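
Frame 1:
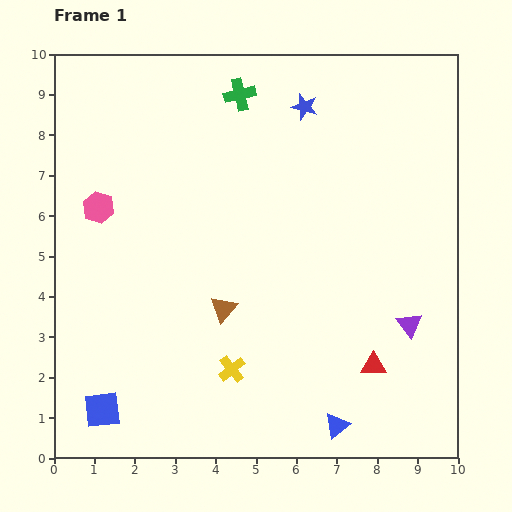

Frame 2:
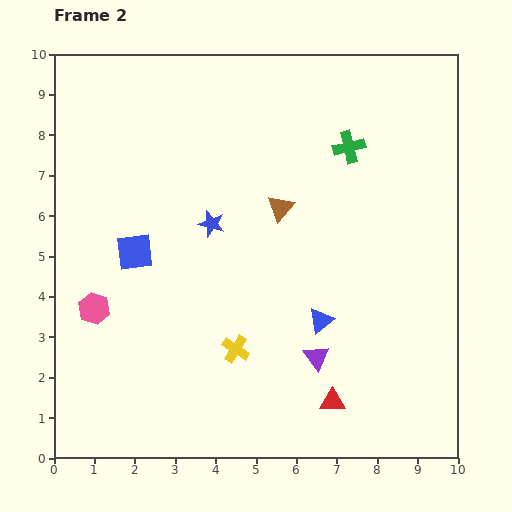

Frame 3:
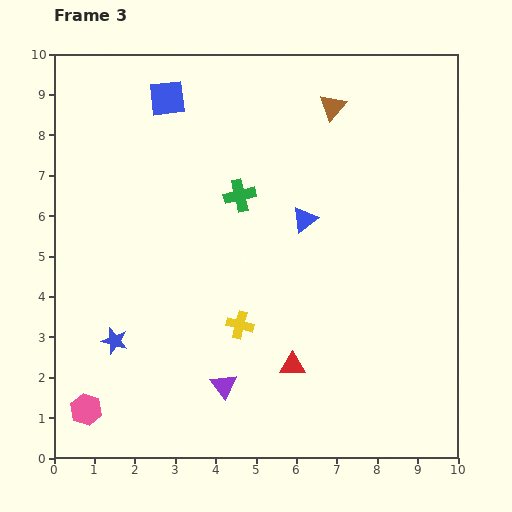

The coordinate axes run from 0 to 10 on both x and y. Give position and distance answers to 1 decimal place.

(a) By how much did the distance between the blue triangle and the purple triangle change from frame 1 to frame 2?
-2.2

Distance in frame 1: 3.1. Distance in frame 2: 0.9.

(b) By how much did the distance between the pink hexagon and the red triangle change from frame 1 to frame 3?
-2.6

Distance in frame 1: 7.8. Distance in frame 3: 5.2.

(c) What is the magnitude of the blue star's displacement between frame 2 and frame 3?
3.8

The blue star moved from (3.9, 5.8) to (1.5, 2.9), a distance of √(2.4² + 2.9²) ≈ 3.8.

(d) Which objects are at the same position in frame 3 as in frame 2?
none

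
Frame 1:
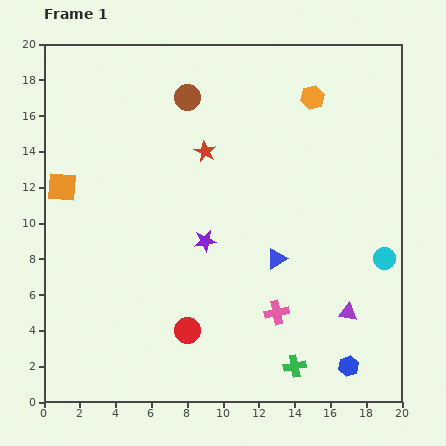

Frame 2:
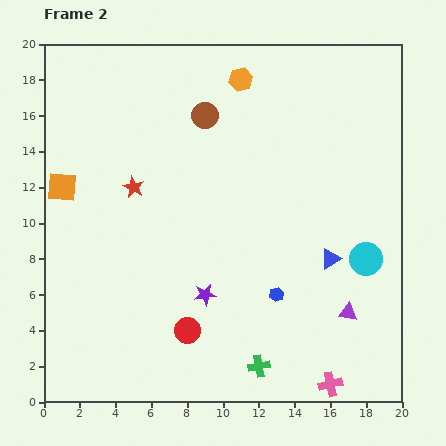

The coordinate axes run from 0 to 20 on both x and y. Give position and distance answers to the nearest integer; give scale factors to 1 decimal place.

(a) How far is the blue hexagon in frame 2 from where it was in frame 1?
6

The blue hexagon moved from (17, 2) to (13, 6), a distance of √(4² + 4²) ≈ 6.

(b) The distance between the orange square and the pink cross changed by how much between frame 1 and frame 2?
+5

Distance in frame 1: 14. Distance in frame 2: 19.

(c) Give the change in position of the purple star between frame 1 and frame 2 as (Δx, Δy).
(0, -3)

The purple star was at (9, 9) in frame 1 and (9, 6) in frame 2.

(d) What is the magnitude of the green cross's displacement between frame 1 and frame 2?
2

The green cross moved from (14, 2) to (12, 2), a distance of √(2² + 0²) ≈ 2.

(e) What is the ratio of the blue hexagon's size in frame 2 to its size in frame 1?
0.7×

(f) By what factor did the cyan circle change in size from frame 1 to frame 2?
1.5×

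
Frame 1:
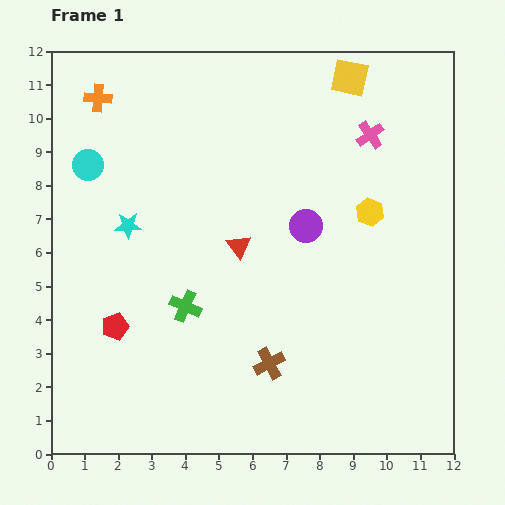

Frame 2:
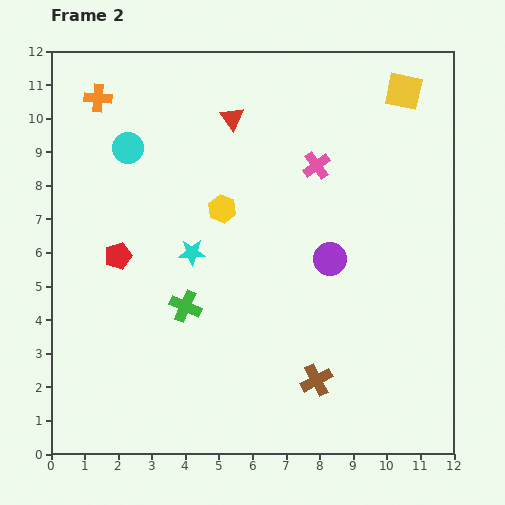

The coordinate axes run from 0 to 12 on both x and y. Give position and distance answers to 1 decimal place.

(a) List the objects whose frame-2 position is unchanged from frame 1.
the green cross, the orange cross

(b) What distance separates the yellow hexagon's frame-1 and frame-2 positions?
4.4

The yellow hexagon moved from (9.5, 7.2) to (5.1, 7.3), a distance of √(4.4² + 0.1²) ≈ 4.4.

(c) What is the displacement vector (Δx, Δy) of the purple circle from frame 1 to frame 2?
(0.7, -1.0)

The purple circle was at (7.6, 6.8) in frame 1 and (8.3, 5.8) in frame 2.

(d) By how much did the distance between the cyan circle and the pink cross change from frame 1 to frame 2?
-2.8

Distance in frame 1: 8.4. Distance in frame 2: 5.6.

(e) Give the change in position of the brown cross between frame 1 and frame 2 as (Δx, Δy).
(1.4, -0.5)

The brown cross was at (6.5, 2.7) in frame 1 and (7.9, 2.2) in frame 2.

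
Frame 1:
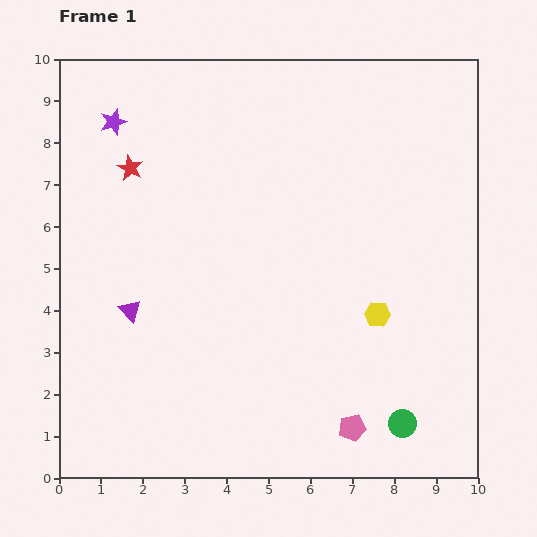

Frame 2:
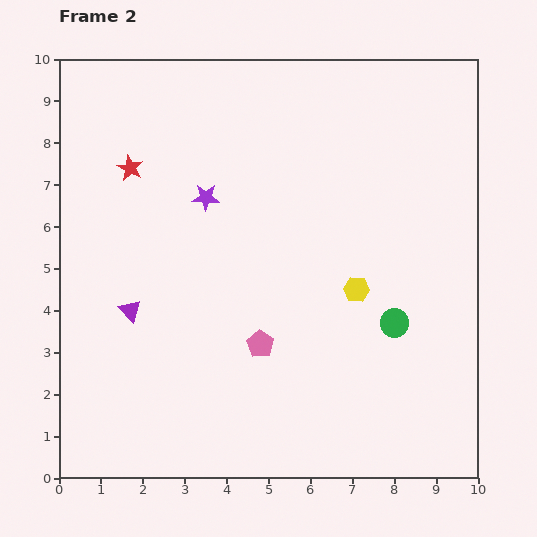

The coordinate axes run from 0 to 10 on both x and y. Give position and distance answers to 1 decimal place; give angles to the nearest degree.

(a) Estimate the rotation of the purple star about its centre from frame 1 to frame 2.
20° clockwise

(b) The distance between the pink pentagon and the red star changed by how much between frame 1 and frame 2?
-3.0

Distance in frame 1: 8.2. Distance in frame 2: 5.2.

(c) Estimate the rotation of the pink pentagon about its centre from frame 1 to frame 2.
27° counter-clockwise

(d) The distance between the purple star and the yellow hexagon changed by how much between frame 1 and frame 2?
-3.6

Distance in frame 1: 7.8. Distance in frame 2: 4.2.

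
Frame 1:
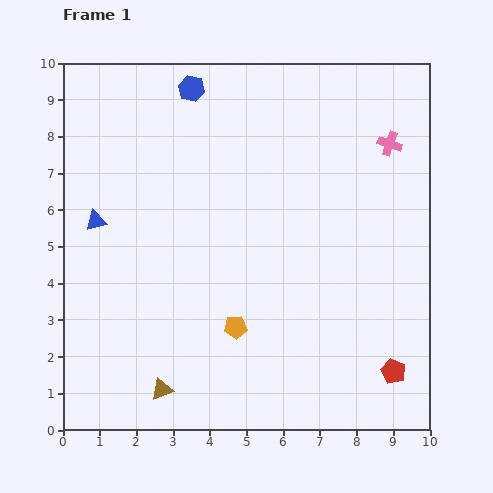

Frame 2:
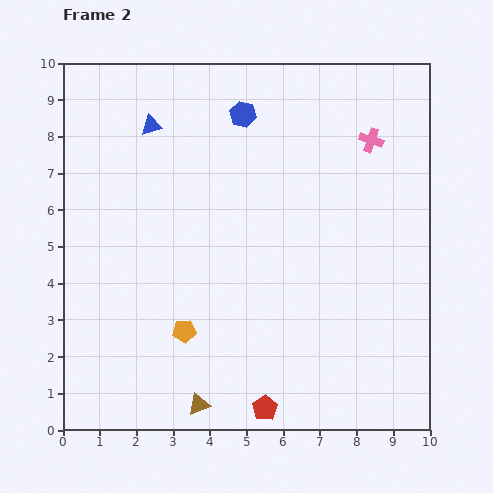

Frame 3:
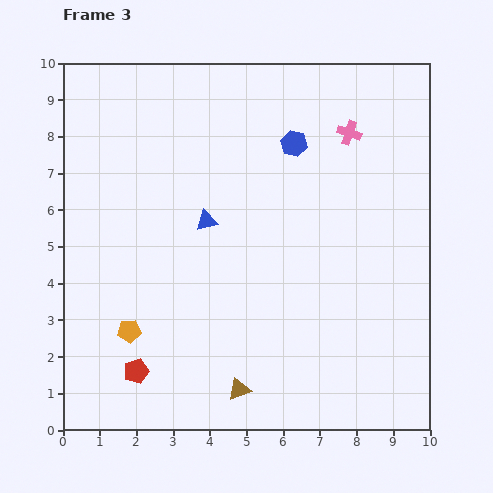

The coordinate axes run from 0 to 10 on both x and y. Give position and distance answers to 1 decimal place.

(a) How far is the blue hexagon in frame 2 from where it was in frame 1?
1.6

The blue hexagon moved from (3.5, 9.3) to (4.9, 8.6), a distance of √(1.4² + 0.7²) ≈ 1.6.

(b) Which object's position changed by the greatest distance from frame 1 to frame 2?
the red pentagon

(moved 3.6; next 3.0)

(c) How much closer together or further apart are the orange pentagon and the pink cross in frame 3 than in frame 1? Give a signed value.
+1.6

Distance in frame 1: 6.5. Distance in frame 3: 8.1.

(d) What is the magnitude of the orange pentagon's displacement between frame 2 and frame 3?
1.5

The orange pentagon moved from (3.3, 2.7) to (1.8, 2.7), a distance of √(1.5² + 0.0²) ≈ 1.5.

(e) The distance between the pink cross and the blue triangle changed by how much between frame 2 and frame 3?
-1.4

Distance in frame 2: 6.0. Distance in frame 3: 4.6.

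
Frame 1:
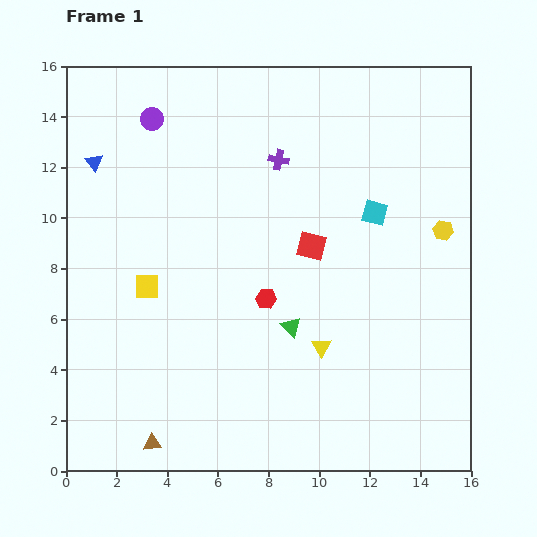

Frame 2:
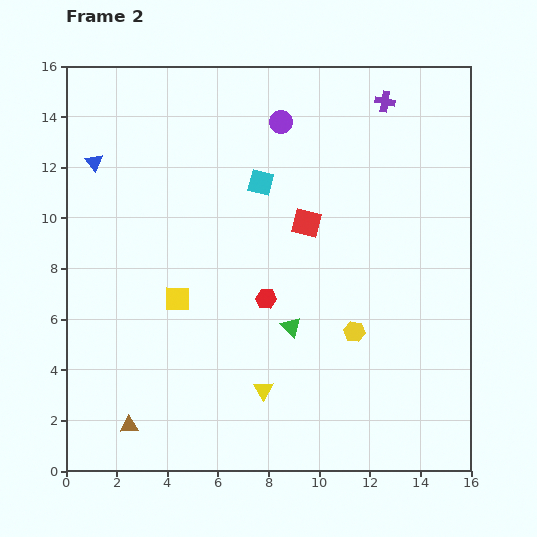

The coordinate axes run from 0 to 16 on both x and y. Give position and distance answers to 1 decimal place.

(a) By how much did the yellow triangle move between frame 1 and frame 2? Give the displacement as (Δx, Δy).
(-2.3, -1.7)

The yellow triangle was at (10.1, 4.9) in frame 1 and (7.8, 3.2) in frame 2.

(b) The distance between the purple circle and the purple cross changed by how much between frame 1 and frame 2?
-1.0

Distance in frame 1: 5.2. Distance in frame 2: 4.2.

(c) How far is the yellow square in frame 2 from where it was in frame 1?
1.3

The yellow square moved from (3.2, 7.3) to (4.4, 6.8), a distance of √(1.2² + 0.5²) ≈ 1.3.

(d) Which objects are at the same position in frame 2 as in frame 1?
the red hexagon, the blue triangle, the green triangle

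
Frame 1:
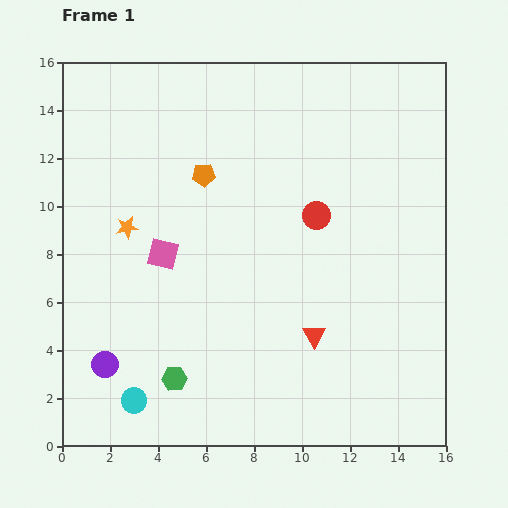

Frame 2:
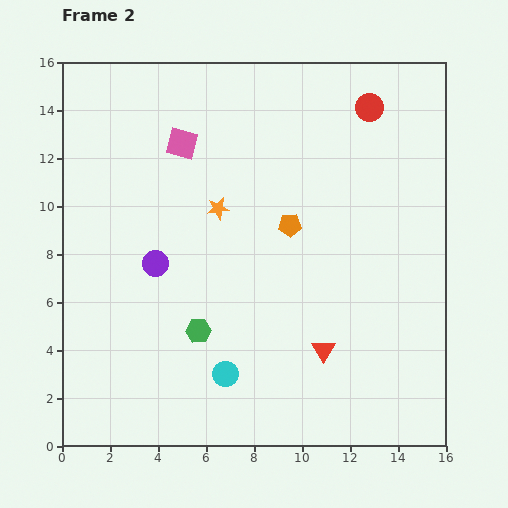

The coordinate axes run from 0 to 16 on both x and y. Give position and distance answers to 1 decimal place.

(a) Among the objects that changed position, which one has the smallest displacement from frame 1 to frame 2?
the red triangle

(moved 0.7)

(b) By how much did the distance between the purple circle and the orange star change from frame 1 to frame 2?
-2.3

Distance in frame 1: 5.8. Distance in frame 2: 3.5.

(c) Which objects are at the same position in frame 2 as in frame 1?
none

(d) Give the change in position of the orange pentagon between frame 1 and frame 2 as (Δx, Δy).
(3.6, -2.1)

The orange pentagon was at (5.9, 11.3) in frame 1 and (9.5, 9.2) in frame 2.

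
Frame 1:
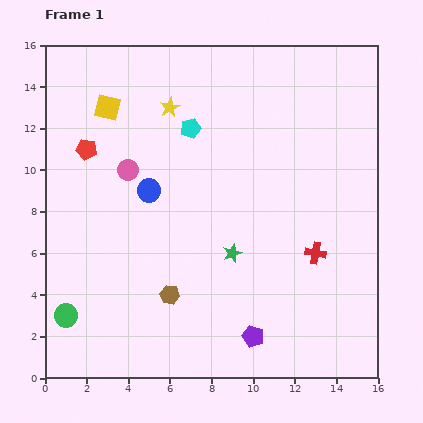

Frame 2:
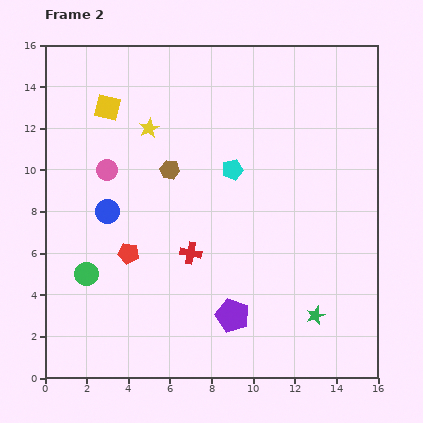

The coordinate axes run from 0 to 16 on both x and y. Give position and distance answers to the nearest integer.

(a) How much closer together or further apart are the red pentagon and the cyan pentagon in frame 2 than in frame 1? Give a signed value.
+1

Distance in frame 1: 5. Distance in frame 2: 6.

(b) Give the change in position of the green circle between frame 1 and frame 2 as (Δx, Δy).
(1, 2)

The green circle was at (1, 3) in frame 1 and (2, 5) in frame 2.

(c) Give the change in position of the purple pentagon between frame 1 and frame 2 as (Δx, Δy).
(-1, 1)

The purple pentagon was at (10, 2) in frame 1 and (9, 3) in frame 2.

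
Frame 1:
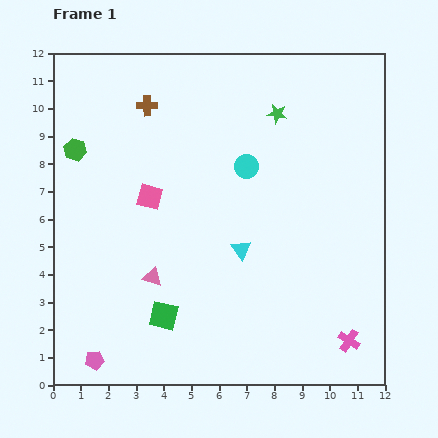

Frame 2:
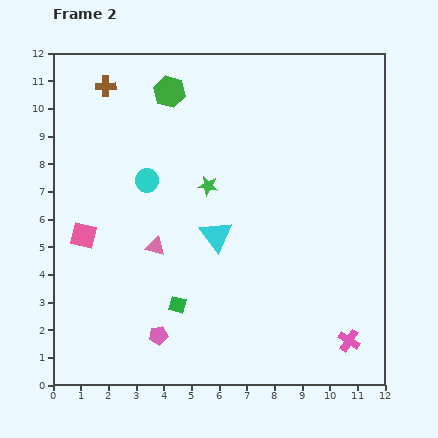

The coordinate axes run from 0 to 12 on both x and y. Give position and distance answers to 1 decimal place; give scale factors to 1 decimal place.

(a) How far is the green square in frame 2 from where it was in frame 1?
0.6

The green square moved from (4.0, 2.5) to (4.5, 2.9), a distance of √(0.5² + 0.4²) ≈ 0.6.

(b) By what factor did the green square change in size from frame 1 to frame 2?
0.6×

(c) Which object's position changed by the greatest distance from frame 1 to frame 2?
the green hexagon

(moved 4.0; next 3.6)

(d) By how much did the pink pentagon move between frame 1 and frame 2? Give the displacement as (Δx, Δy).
(2.3, 0.9)

The pink pentagon was at (1.5, 0.9) in frame 1 and (3.8, 1.8) in frame 2.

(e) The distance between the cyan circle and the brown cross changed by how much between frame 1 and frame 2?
-0.5

Distance in frame 1: 4.2. Distance in frame 2: 3.7.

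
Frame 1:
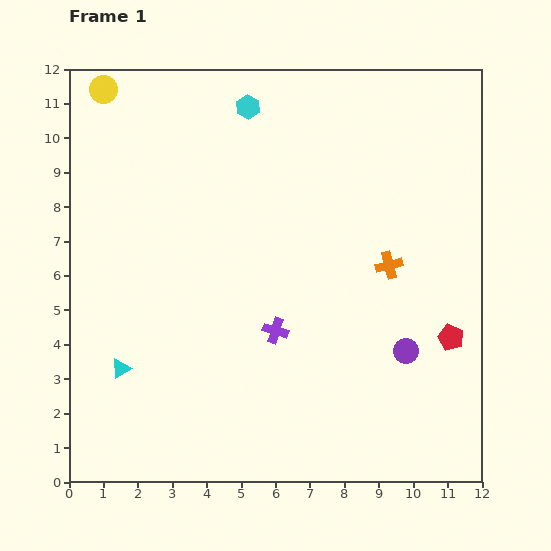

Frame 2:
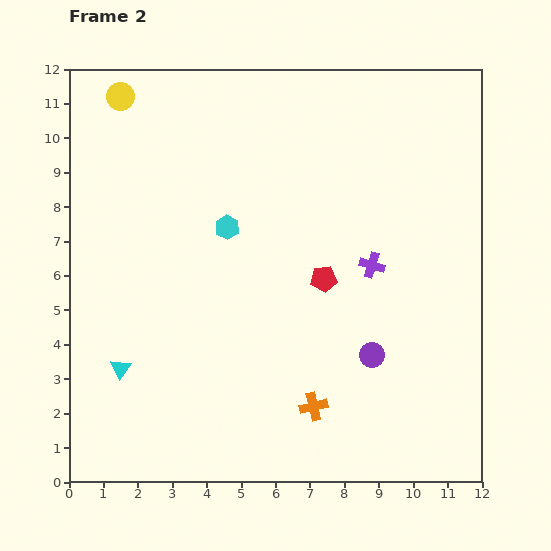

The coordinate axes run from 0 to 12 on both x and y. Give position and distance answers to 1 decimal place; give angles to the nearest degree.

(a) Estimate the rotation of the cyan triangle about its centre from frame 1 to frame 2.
24° counter-clockwise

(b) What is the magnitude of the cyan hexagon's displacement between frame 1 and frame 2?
3.6

The cyan hexagon moved from (5.2, 10.9) to (4.6, 7.4), a distance of √(0.6² + 3.5²) ≈ 3.6.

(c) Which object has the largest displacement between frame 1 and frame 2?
the orange cross

(moved 4.7; next 4.1)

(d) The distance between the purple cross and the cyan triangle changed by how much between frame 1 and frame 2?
+3.3

Distance in frame 1: 4.6. Distance in frame 2: 7.9.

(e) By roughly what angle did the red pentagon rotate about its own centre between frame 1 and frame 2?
27° counter-clockwise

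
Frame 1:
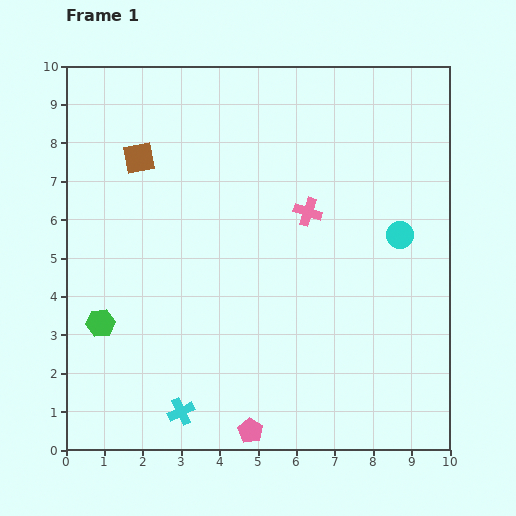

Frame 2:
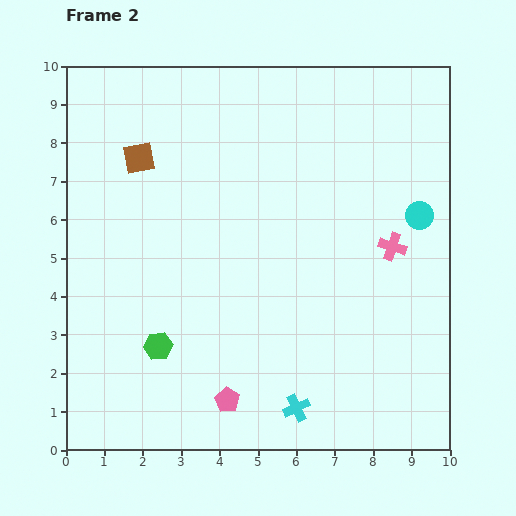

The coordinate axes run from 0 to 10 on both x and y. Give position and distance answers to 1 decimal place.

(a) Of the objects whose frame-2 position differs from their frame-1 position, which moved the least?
the cyan circle

(moved 0.7)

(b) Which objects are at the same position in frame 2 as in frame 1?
the brown square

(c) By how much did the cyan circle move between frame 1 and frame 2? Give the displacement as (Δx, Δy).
(0.5, 0.5)

The cyan circle was at (8.7, 5.6) in frame 1 and (9.2, 6.1) in frame 2.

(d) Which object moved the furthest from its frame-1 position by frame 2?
the cyan cross

(moved 3.0; next 2.4)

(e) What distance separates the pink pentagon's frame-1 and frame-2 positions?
1.0

The pink pentagon moved from (4.8, 0.5) to (4.2, 1.3), a distance of √(0.6² + 0.8²) ≈ 1.0.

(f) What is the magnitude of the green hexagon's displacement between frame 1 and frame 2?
1.6

The green hexagon moved from (0.9, 3.3) to (2.4, 2.7), a distance of √(1.5² + 0.6²) ≈ 1.6.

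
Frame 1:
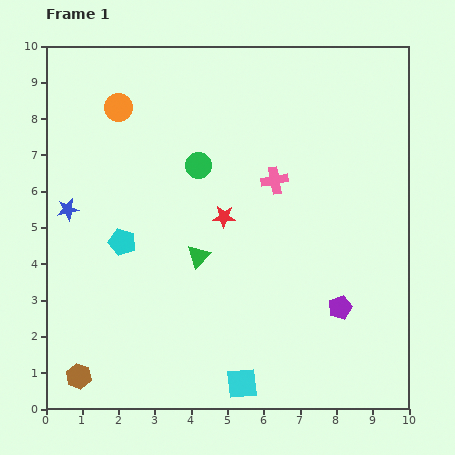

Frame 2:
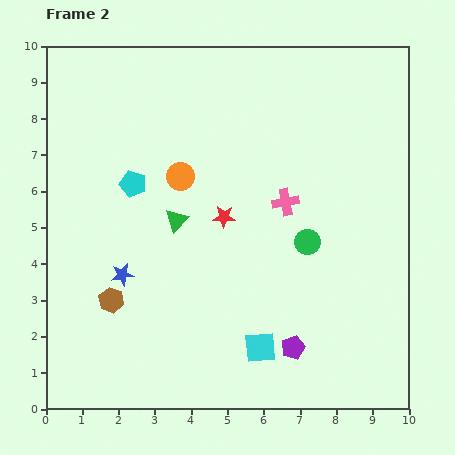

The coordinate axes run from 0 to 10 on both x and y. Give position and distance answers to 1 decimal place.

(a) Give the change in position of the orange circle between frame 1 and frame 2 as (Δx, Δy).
(1.7, -1.9)

The orange circle was at (2.0, 8.3) in frame 1 and (3.7, 6.4) in frame 2.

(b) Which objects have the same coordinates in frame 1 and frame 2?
the red star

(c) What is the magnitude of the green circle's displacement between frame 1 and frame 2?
3.7

The green circle moved from (4.2, 6.7) to (7.2, 4.6), a distance of √(3.0² + 2.1²) ≈ 3.7.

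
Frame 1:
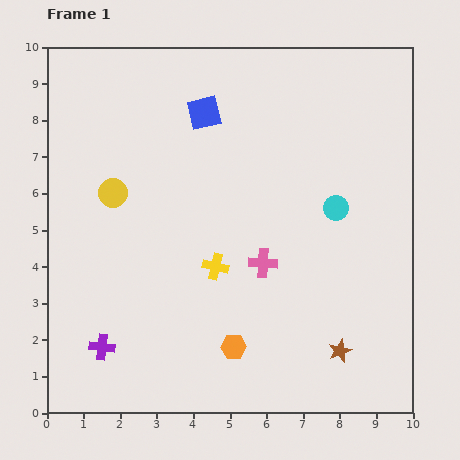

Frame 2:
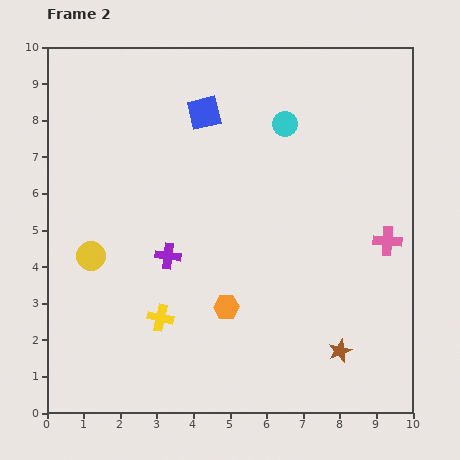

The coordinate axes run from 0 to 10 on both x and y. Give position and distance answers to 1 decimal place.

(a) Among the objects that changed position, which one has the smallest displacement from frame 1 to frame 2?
the orange hexagon

(moved 1.1)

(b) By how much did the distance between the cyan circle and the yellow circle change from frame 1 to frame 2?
+0.3

Distance in frame 1: 6.1. Distance in frame 2: 6.4.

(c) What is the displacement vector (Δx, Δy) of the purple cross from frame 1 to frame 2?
(1.8, 2.5)

The purple cross was at (1.5, 1.8) in frame 1 and (3.3, 4.3) in frame 2.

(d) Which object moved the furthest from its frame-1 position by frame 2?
the pink cross

(moved 3.5; next 3.1)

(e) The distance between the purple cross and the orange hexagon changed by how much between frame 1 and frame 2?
-1.5

Distance in frame 1: 3.6. Distance in frame 2: 2.1.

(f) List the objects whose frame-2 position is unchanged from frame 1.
the brown star, the blue square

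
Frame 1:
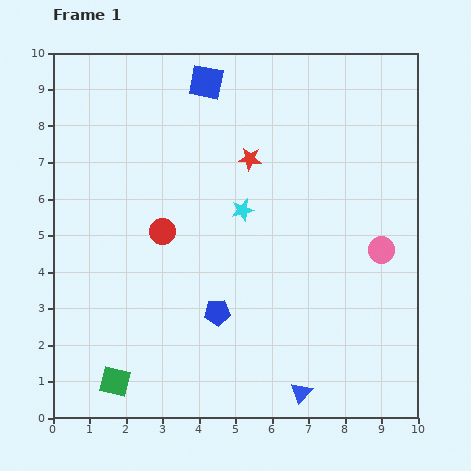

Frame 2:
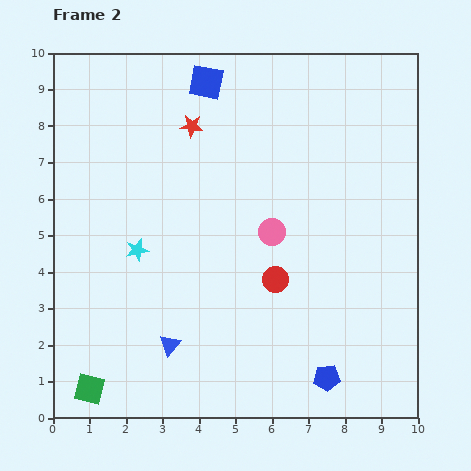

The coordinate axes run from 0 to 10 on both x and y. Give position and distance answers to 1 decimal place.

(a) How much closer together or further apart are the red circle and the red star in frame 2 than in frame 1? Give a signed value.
+1.7

Distance in frame 1: 3.1. Distance in frame 2: 4.8.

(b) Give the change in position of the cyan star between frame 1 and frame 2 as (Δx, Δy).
(-2.9, -1.1)

The cyan star was at (5.2, 5.7) in frame 1 and (2.3, 4.6) in frame 2.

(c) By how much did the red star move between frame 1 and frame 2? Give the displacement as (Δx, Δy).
(-1.6, 0.9)

The red star was at (5.4, 7.1) in frame 1 and (3.8, 8.0) in frame 2.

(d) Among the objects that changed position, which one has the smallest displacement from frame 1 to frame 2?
the green square

(moved 0.7)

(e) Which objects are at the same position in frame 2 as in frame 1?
the blue square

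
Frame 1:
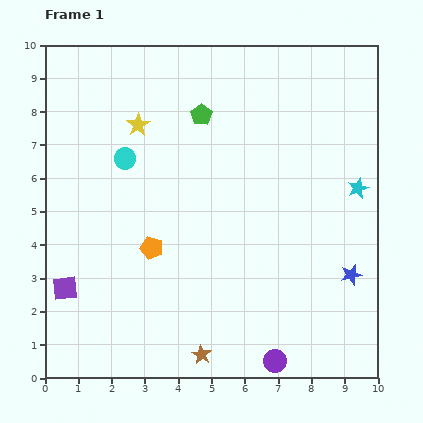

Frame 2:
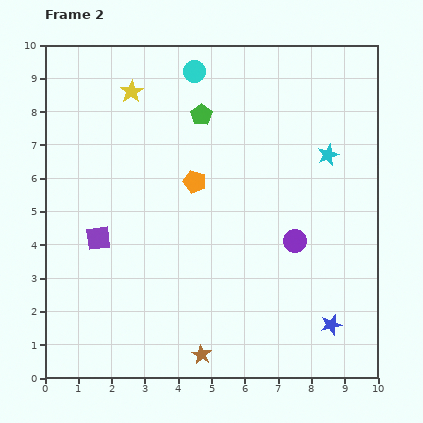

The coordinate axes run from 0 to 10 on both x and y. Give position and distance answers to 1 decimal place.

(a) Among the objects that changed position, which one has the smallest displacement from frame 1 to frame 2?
the yellow star

(moved 1.0)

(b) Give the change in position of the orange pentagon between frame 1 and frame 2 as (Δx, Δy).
(1.3, 2.0)

The orange pentagon was at (3.2, 3.9) in frame 1 and (4.5, 5.9) in frame 2.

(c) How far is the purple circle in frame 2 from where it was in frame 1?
3.6

The purple circle moved from (6.9, 0.5) to (7.5, 4.1), a distance of √(0.6² + 3.6²) ≈ 3.6.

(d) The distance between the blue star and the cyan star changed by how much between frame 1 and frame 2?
+2.5

Distance in frame 1: 2.6. Distance in frame 2: 5.1.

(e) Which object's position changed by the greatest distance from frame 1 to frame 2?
the purple circle

(moved 3.6; next 3.3)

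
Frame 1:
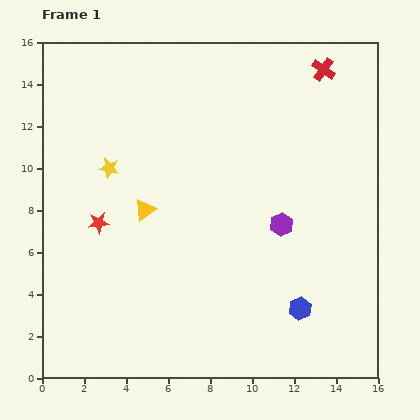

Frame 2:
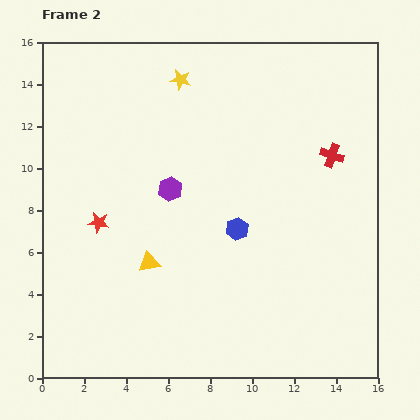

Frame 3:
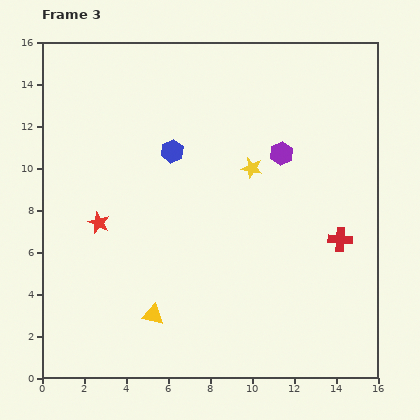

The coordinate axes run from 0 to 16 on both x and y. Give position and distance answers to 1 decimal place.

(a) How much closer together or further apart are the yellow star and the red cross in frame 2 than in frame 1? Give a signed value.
-3.2

Distance in frame 1: 11.2. Distance in frame 2: 8.0.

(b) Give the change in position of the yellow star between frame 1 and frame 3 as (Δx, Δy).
(6.8, 0.0)

The yellow star was at (3.2, 10.0) in frame 1 and (10.0, 10.0) in frame 3.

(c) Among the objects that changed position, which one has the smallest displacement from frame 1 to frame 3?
the purple hexagon

(moved 3.4)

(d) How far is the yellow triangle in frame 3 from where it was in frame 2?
2.5

The yellow triangle moved from (5.1, 5.5) to (5.3, 3.0), a distance of √(0.2² + 2.5²) ≈ 2.5.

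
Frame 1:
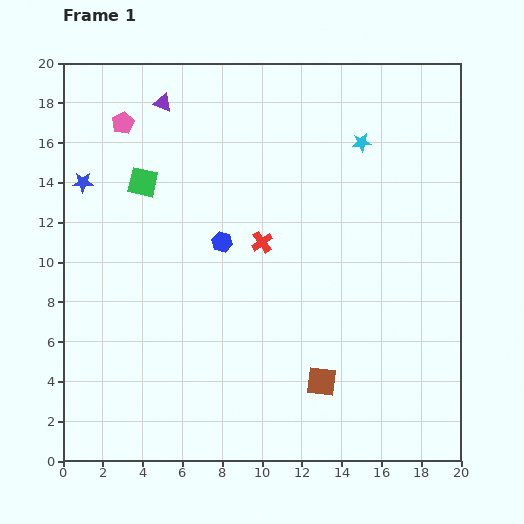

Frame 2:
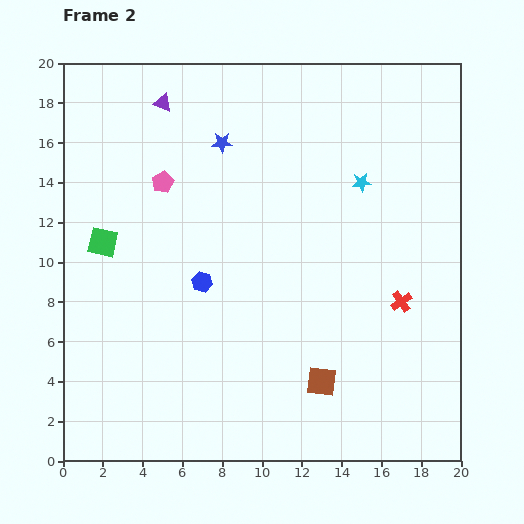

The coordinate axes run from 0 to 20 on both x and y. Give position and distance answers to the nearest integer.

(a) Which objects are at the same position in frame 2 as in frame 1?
the brown square, the purple triangle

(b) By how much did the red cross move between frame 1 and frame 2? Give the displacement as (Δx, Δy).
(7, -3)

The red cross was at (10, 11) in frame 1 and (17, 8) in frame 2.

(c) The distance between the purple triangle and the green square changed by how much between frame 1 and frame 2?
+4

Distance in frame 1: 4. Distance in frame 2: 8.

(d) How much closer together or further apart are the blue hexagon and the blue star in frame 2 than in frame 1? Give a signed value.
-1

Distance in frame 1: 8. Distance in frame 2: 7.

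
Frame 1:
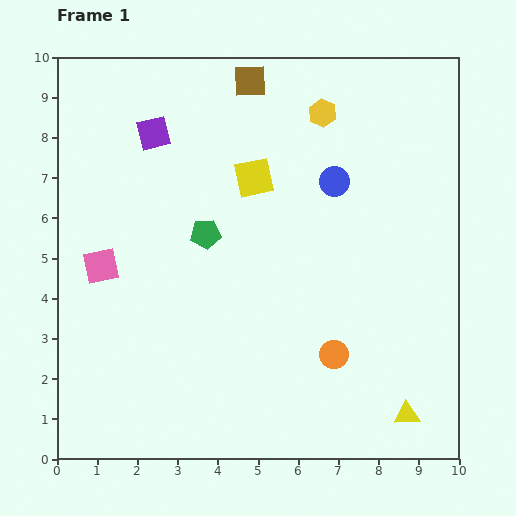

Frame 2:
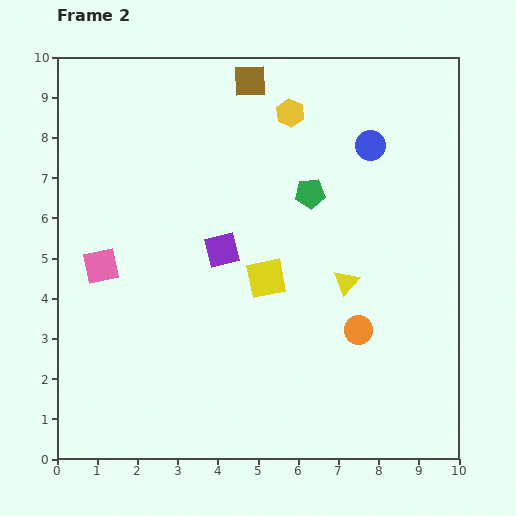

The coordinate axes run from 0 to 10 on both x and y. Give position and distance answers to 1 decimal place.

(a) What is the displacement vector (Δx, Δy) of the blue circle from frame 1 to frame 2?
(0.9, 0.9)

The blue circle was at (6.9, 6.9) in frame 1 and (7.8, 7.8) in frame 2.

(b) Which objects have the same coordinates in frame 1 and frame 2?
the pink square, the brown square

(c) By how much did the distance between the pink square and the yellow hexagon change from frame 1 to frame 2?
-0.7

Distance in frame 1: 6.7. Distance in frame 2: 6.0.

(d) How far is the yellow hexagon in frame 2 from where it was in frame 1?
0.8

The yellow hexagon moved from (6.6, 8.6) to (5.8, 8.6), a distance of √(0.8² + 0.0²) ≈ 0.8.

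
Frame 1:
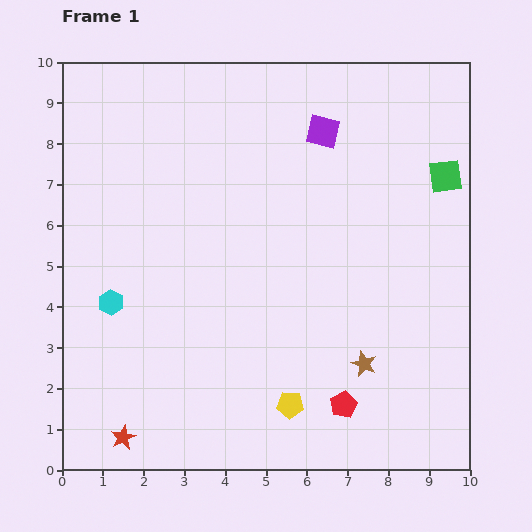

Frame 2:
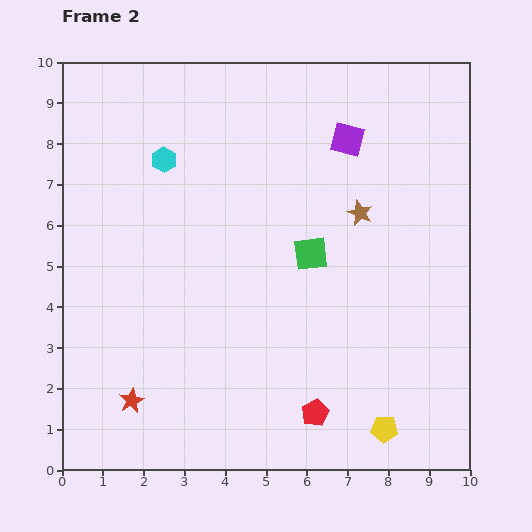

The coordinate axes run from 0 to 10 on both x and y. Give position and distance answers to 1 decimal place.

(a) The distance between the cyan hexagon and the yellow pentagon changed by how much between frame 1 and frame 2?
+3.4

Distance in frame 1: 5.1. Distance in frame 2: 8.5.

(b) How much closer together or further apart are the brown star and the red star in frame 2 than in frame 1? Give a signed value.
+1.0

Distance in frame 1: 6.2. Distance in frame 2: 7.2.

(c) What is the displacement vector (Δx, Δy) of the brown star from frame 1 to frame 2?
(-0.1, 3.7)

The brown star was at (7.4, 2.6) in frame 1 and (7.3, 6.3) in frame 2.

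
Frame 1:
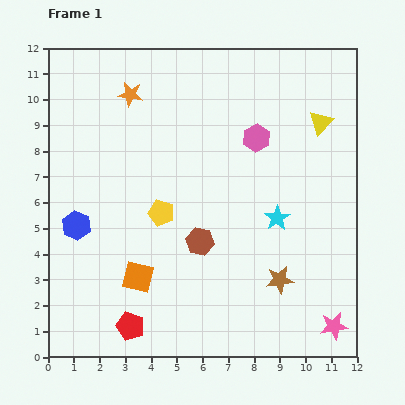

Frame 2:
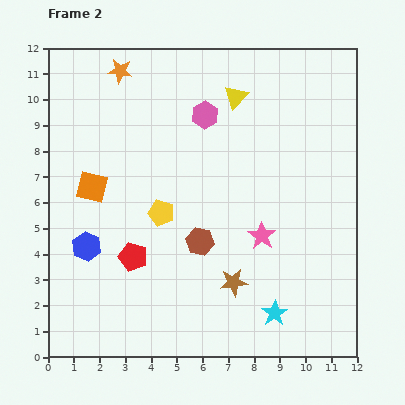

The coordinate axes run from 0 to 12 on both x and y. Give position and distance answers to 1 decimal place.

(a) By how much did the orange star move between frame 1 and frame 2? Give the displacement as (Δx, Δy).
(-0.4, 0.9)

The orange star was at (3.2, 10.2) in frame 1 and (2.8, 11.1) in frame 2.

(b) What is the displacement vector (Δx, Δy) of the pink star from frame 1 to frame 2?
(-2.8, 3.5)

The pink star was at (11.1, 1.2) in frame 1 and (8.3, 4.7) in frame 2.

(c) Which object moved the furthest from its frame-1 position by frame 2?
the pink star

(moved 4.5; next 3.9)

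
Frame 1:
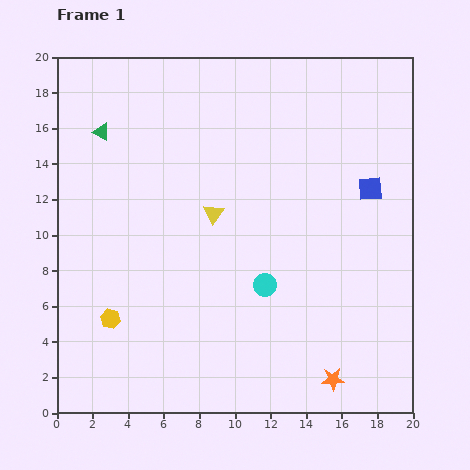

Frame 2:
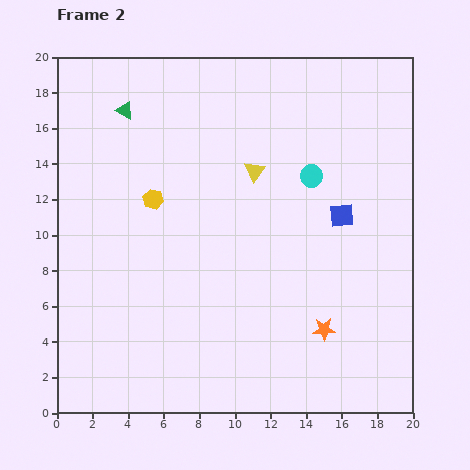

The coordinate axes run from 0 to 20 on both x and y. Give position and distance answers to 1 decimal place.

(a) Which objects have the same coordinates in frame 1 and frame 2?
none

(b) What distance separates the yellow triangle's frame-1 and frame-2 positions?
3.3

The yellow triangle moved from (8.8, 11.2) to (11.1, 13.6), a distance of √(2.3² + 2.4²) ≈ 3.3.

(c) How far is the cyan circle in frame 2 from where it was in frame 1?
6.6

The cyan circle moved from (11.7, 7.2) to (14.3, 13.3), a distance of √(2.6² + 6.1²) ≈ 6.6.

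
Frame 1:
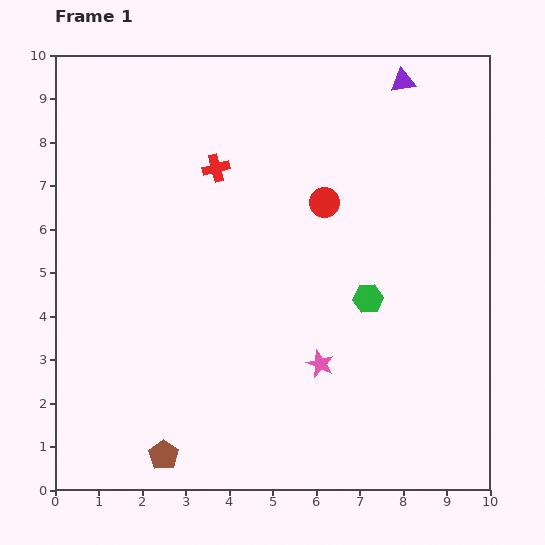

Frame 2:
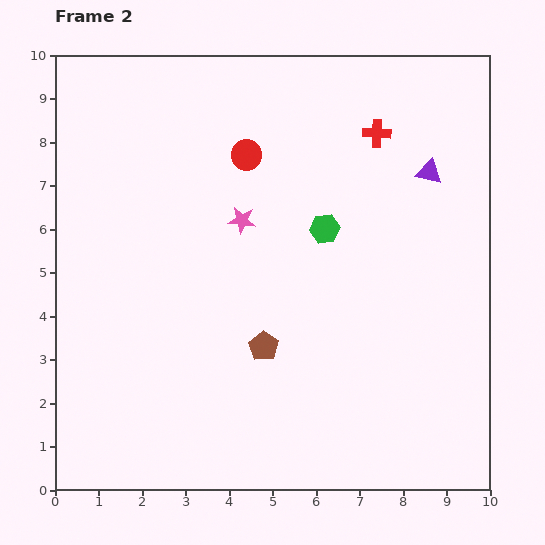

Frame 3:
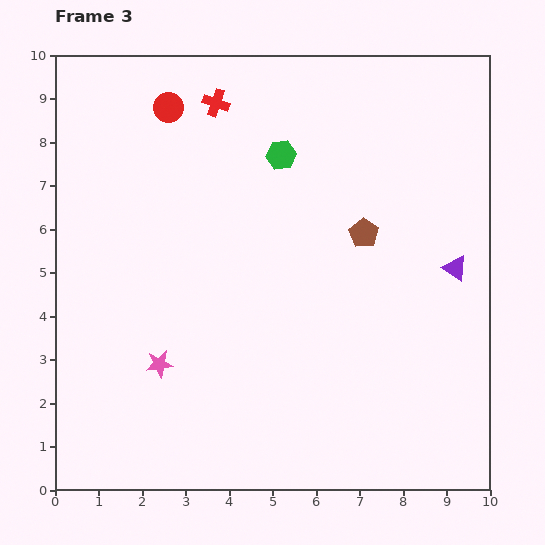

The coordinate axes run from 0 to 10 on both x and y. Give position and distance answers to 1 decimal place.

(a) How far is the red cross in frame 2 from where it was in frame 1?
3.8

The red cross moved from (3.7, 7.4) to (7.4, 8.2), a distance of √(3.7² + 0.8²) ≈ 3.8.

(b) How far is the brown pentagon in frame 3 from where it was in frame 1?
6.9

The brown pentagon moved from (2.5, 0.8) to (7.1, 5.9), a distance of √(4.6² + 5.1²) ≈ 6.9.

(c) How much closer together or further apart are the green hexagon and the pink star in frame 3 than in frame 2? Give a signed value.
+3.7

Distance in frame 2: 1.9. Distance in frame 3: 5.6.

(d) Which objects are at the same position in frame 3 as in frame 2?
none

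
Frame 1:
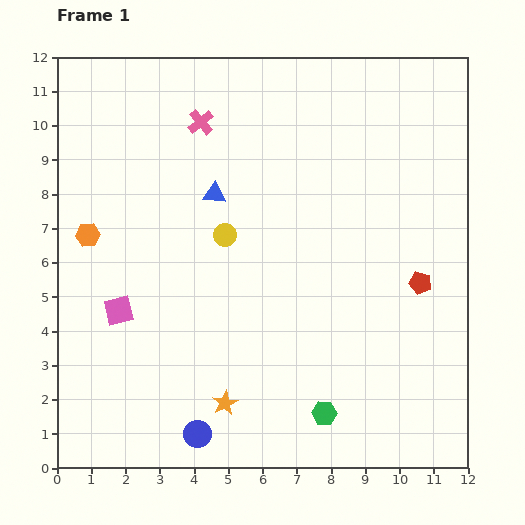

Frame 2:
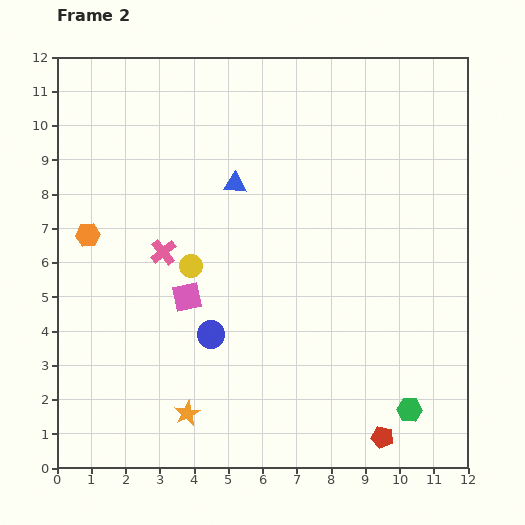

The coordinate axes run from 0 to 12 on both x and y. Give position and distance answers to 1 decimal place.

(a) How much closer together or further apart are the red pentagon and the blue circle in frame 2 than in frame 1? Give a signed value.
-2.0

Distance in frame 1: 7.8. Distance in frame 2: 5.8.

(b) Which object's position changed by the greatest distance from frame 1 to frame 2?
the red pentagon

(moved 4.6; next 4.0)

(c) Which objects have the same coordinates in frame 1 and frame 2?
the orange hexagon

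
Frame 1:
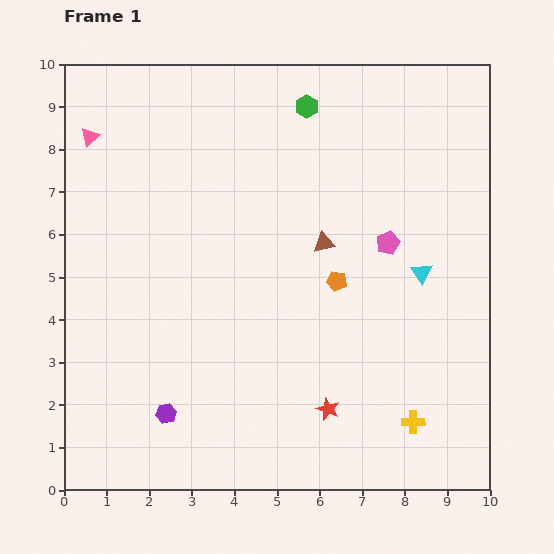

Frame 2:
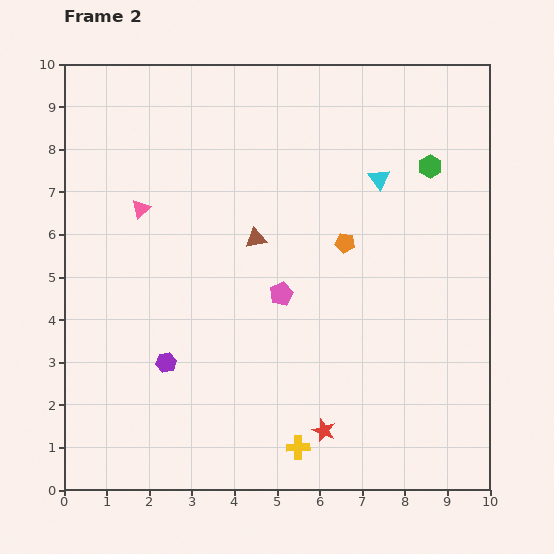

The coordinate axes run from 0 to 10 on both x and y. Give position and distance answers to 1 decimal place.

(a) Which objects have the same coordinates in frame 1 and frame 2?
none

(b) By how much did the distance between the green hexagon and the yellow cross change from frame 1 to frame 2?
-0.5

Distance in frame 1: 7.8. Distance in frame 2: 7.3.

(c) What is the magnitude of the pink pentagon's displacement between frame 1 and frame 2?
2.8

The pink pentagon moved from (7.6, 5.8) to (5.1, 4.6), a distance of √(2.5² + 1.2²) ≈ 2.8.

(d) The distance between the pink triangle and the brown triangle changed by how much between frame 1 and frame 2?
-3.2

Distance in frame 1: 6.0. Distance in frame 2: 2.8.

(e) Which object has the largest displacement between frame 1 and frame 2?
the green hexagon

(moved 3.2; next 2.8)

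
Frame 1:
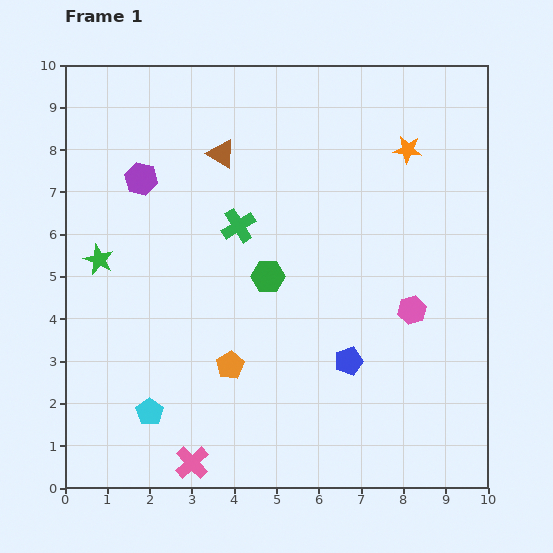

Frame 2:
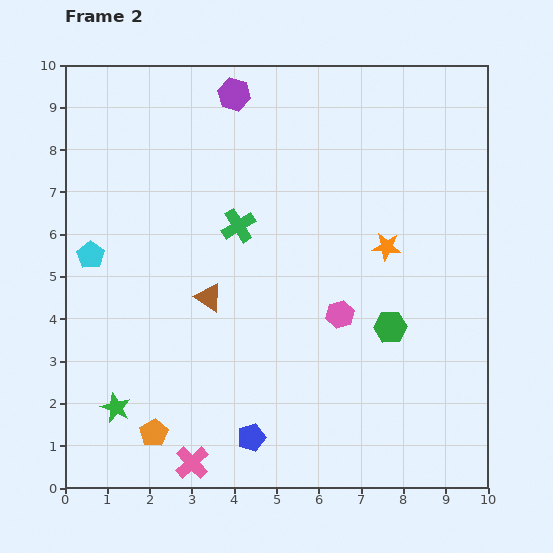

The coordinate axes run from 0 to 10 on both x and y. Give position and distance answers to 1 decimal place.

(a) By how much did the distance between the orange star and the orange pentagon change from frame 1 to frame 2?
+0.4

Distance in frame 1: 6.6. Distance in frame 2: 7.0.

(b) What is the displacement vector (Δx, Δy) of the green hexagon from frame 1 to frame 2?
(2.9, -1.2)

The green hexagon was at (4.8, 5.0) in frame 1 and (7.7, 3.8) in frame 2.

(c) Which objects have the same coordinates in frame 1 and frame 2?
the pink cross, the green cross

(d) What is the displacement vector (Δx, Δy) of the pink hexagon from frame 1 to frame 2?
(-1.7, -0.1)

The pink hexagon was at (8.2, 4.2) in frame 1 and (6.5, 4.1) in frame 2.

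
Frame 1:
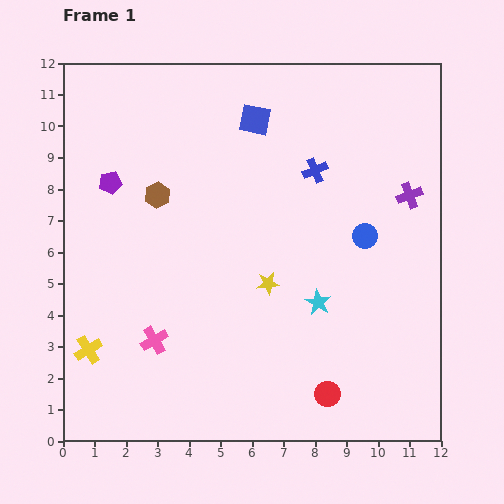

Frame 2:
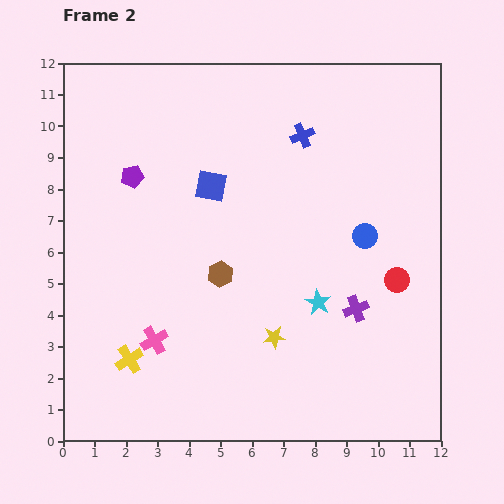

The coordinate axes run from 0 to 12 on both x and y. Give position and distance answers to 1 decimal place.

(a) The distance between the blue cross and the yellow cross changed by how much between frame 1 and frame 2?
-0.2

Distance in frame 1: 9.2. Distance in frame 2: 9.0.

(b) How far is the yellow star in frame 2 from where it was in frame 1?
1.7

The yellow star moved from (6.5, 5.0) to (6.7, 3.3), a distance of √(0.2² + 1.7²) ≈ 1.7.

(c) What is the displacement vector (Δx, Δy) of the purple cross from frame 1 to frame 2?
(-1.7, -3.6)

The purple cross was at (11.0, 7.8) in frame 1 and (9.3, 4.2) in frame 2.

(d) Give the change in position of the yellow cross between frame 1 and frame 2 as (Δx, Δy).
(1.3, -0.3)

The yellow cross was at (0.8, 2.9) in frame 1 and (2.1, 2.6) in frame 2.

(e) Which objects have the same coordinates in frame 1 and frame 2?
the pink cross, the blue circle, the cyan star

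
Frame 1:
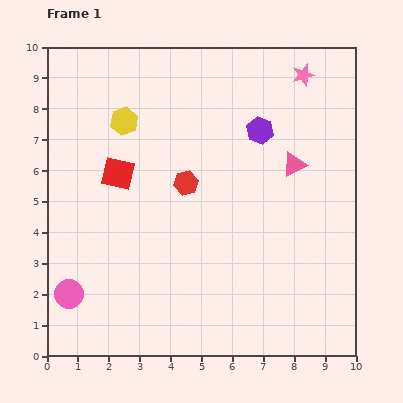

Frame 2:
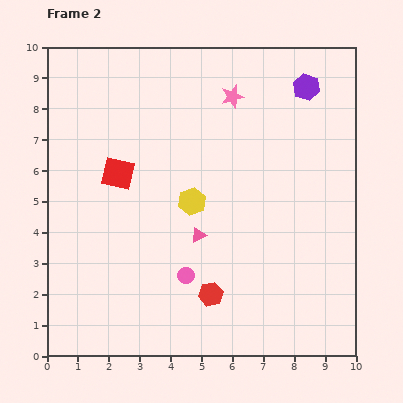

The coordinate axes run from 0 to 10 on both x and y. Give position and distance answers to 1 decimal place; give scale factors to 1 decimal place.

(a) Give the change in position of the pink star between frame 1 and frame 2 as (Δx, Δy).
(-2.3, -0.7)

The pink star was at (8.3, 9.1) in frame 1 and (6.0, 8.4) in frame 2.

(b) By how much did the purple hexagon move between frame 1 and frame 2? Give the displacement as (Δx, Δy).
(1.5, 1.4)

The purple hexagon was at (6.9, 7.3) in frame 1 and (8.4, 8.7) in frame 2.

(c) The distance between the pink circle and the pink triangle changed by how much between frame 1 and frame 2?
-7.0

Distance in frame 1: 8.4. Distance in frame 2: 1.4.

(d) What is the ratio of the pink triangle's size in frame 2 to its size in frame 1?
0.6×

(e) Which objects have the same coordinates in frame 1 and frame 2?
the red square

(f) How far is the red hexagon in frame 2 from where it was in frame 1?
3.7

The red hexagon moved from (4.5, 5.6) to (5.3, 2.0), a distance of √(0.8² + 3.6²) ≈ 3.7.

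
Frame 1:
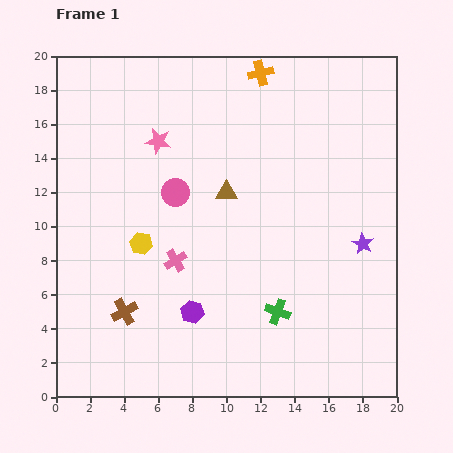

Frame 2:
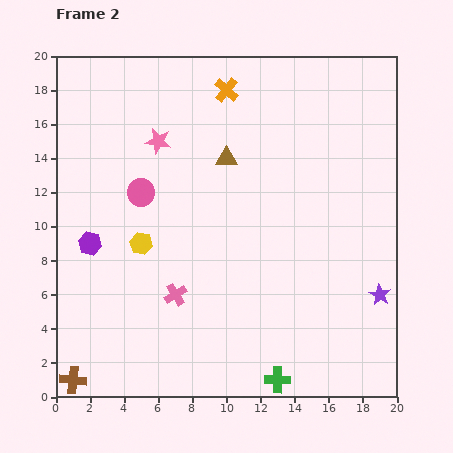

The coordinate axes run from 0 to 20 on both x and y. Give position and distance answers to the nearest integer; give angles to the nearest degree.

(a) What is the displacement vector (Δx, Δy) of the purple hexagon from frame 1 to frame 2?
(-6, 4)

The purple hexagon was at (8, 5) in frame 1 and (2, 9) in frame 2.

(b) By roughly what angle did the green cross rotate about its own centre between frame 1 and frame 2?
20° counter-clockwise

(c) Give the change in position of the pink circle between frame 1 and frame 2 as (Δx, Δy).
(-2, 0)

The pink circle was at (7, 12) in frame 1 and (5, 12) in frame 2.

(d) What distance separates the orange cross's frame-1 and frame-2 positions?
2

The orange cross moved from (12, 19) to (10, 18), a distance of √(2² + 1²) ≈ 2.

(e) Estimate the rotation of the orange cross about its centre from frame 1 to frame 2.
37° counter-clockwise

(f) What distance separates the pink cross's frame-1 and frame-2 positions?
2

The pink cross moved from (7, 8) to (7, 6), a distance of √(0² + 2²) ≈ 2.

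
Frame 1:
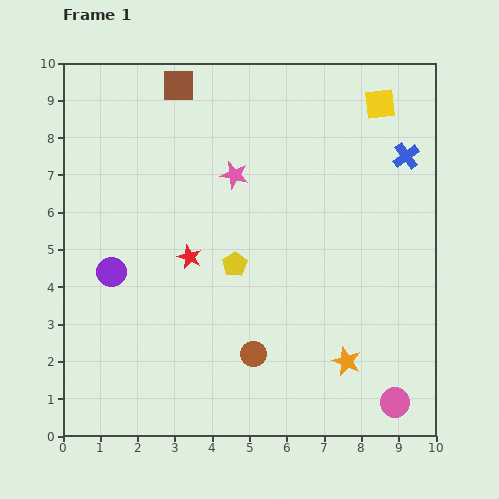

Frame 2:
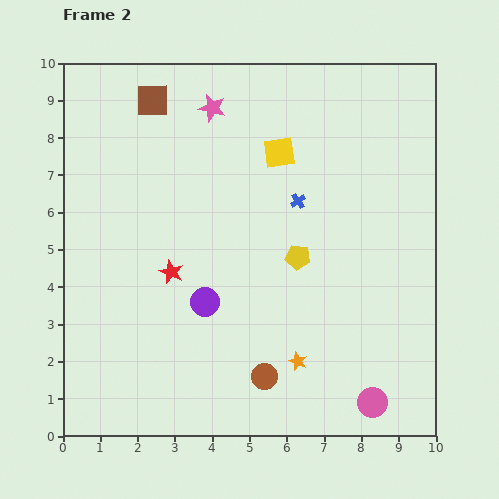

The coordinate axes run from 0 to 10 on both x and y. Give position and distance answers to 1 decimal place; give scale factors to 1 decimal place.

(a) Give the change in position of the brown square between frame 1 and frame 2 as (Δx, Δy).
(-0.7, -0.4)

The brown square was at (3.1, 9.4) in frame 1 and (2.4, 9.0) in frame 2.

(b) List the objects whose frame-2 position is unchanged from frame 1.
none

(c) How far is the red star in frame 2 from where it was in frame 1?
0.6

The red star moved from (3.4, 4.8) to (2.9, 4.4), a distance of √(0.5² + 0.4²) ≈ 0.6.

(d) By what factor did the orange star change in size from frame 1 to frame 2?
0.6×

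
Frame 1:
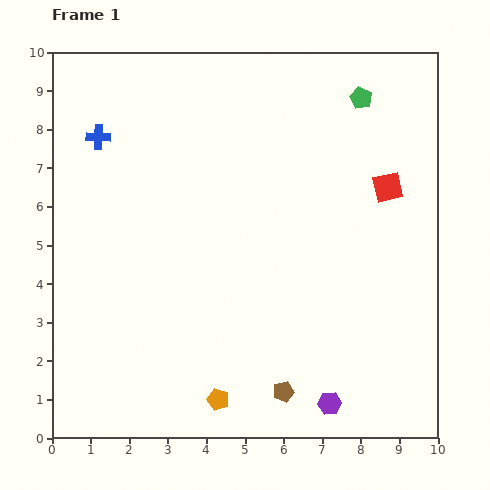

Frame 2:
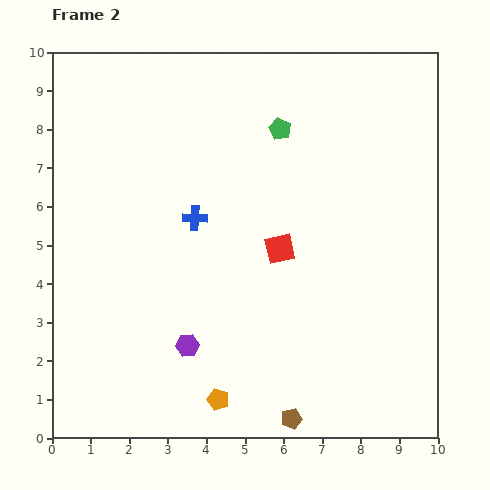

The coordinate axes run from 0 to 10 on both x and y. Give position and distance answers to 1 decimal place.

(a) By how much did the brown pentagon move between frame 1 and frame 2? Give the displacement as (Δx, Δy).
(0.2, -0.7)

The brown pentagon was at (6.0, 1.2) in frame 1 and (6.2, 0.5) in frame 2.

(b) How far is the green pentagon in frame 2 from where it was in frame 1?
2.2

The green pentagon moved from (8.0, 8.8) to (5.9, 8.0), a distance of √(2.1² + 0.8²) ≈ 2.2.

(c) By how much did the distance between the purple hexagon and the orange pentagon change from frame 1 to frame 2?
-1.3

Distance in frame 1: 2.9. Distance in frame 2: 1.6.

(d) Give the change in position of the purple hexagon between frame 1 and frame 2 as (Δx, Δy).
(-3.7, 1.5)

The purple hexagon was at (7.2, 0.9) in frame 1 and (3.5, 2.4) in frame 2.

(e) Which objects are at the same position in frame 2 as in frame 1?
the orange pentagon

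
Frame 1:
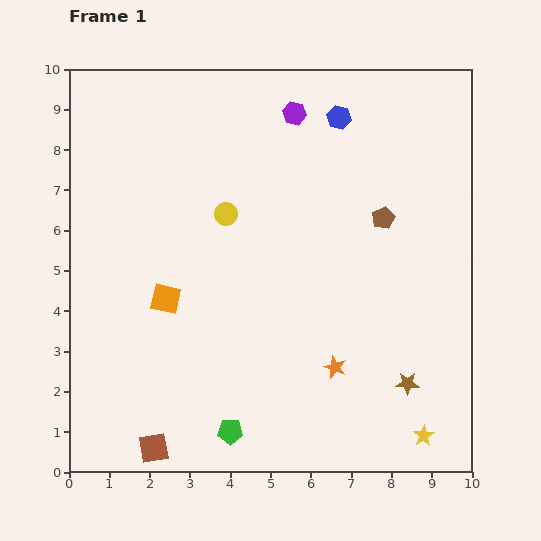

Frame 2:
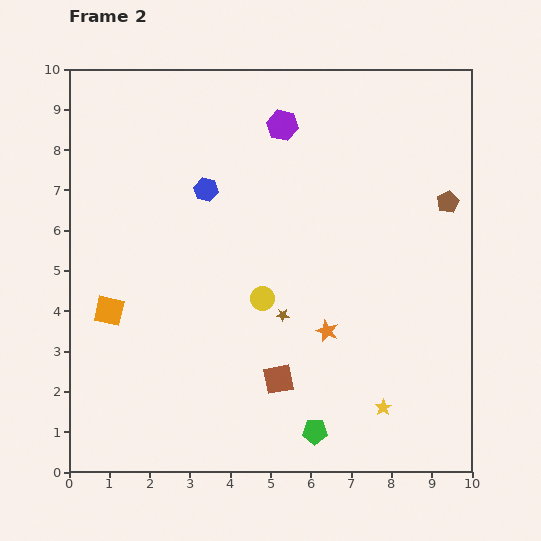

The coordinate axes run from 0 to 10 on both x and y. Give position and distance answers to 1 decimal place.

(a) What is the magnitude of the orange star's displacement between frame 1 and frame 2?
0.9

The orange star moved from (6.6, 2.6) to (6.4, 3.5), a distance of √(0.2² + 0.9²) ≈ 0.9.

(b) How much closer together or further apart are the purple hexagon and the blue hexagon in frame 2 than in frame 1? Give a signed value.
+1.4

Distance in frame 1: 1.1. Distance in frame 2: 2.5.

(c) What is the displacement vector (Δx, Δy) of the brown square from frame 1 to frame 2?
(3.1, 1.7)

The brown square was at (2.1, 0.6) in frame 1 and (5.2, 2.3) in frame 2.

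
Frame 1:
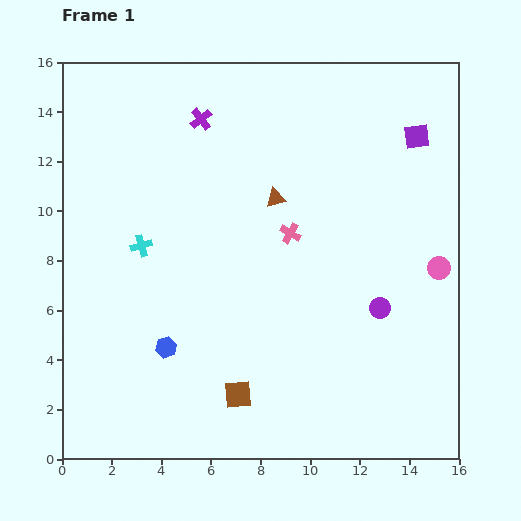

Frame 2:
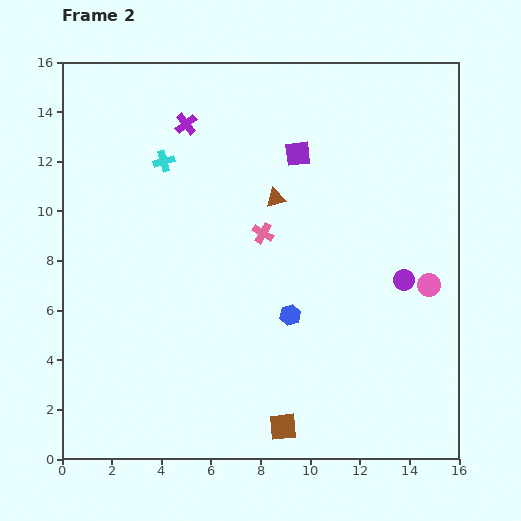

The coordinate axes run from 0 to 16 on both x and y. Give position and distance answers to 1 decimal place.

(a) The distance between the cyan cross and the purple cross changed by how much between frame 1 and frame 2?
-3.9

Distance in frame 1: 5.6. Distance in frame 2: 1.7.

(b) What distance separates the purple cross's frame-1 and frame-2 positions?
0.6

The purple cross moved from (5.6, 13.7) to (5.0, 13.5), a distance of √(0.6² + 0.2²) ≈ 0.6.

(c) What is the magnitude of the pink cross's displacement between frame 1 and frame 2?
1.1

The pink cross moved from (9.2, 9.1) to (8.1, 9.1), a distance of √(1.1² + 0.0²) ≈ 1.1.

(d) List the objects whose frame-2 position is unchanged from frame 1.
the brown triangle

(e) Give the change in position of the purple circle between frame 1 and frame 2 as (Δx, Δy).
(1.0, 1.1)

The purple circle was at (12.8, 6.1) in frame 1 and (13.8, 7.2) in frame 2.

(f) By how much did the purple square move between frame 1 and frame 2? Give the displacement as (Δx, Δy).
(-4.8, -0.7)

The purple square was at (14.3, 13.0) in frame 1 and (9.5, 12.3) in frame 2.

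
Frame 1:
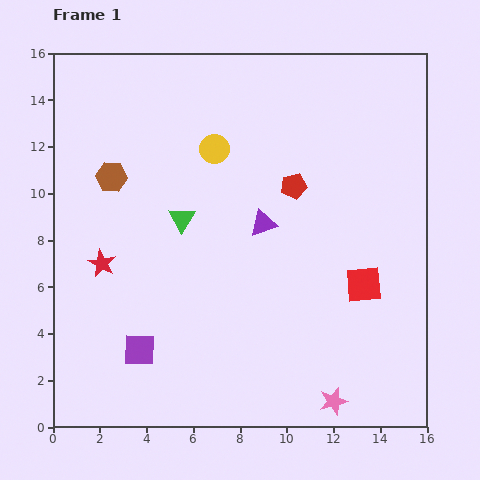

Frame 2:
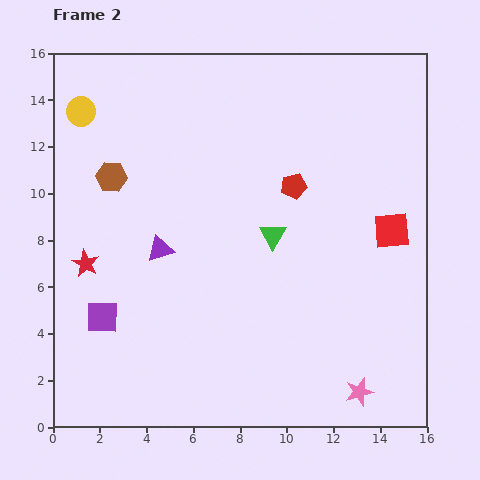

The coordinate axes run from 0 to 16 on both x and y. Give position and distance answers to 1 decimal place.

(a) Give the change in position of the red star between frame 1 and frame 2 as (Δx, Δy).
(-0.7, 0.0)

The red star was at (2.1, 7.0) in frame 1 and (1.4, 7.0) in frame 2.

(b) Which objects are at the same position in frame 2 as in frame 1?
the red pentagon, the brown hexagon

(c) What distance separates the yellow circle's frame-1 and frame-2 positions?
5.9

The yellow circle moved from (6.9, 11.9) to (1.2, 13.5), a distance of √(5.7² + 1.6²) ≈ 5.9.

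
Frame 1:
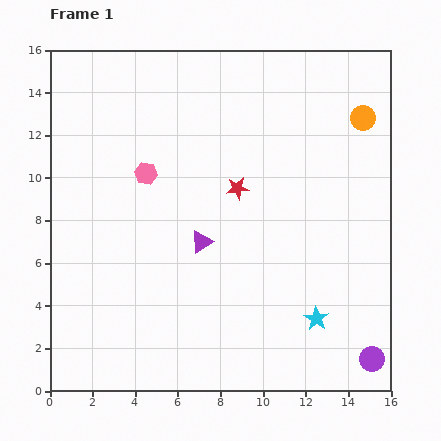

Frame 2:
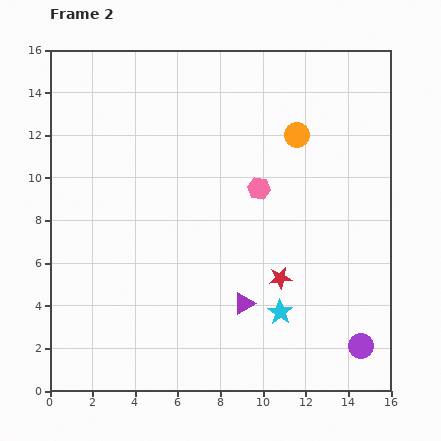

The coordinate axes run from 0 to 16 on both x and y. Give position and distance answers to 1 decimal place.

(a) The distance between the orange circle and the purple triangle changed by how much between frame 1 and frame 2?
-1.3

Distance in frame 1: 9.6. Distance in frame 2: 8.3.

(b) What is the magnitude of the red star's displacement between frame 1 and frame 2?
4.7

The red star moved from (8.8, 9.5) to (10.8, 5.3), a distance of √(2.0² + 4.2²) ≈ 4.7.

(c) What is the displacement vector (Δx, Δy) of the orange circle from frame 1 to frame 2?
(-3.1, -0.8)

The orange circle was at (14.7, 12.8) in frame 1 and (11.6, 12.0) in frame 2.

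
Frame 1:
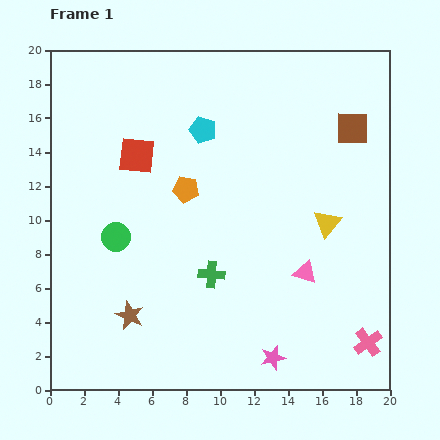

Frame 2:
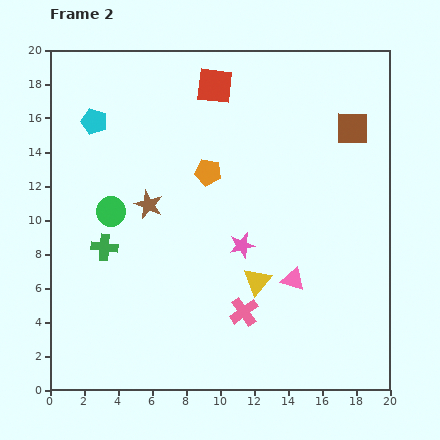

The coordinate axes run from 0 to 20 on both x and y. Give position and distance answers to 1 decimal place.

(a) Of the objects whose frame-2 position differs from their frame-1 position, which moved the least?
the pink triangle

(moved 0.8)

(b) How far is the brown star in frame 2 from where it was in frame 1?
6.6

The brown star moved from (4.7, 4.4) to (5.8, 10.9), a distance of √(1.1² + 6.5²) ≈ 6.6.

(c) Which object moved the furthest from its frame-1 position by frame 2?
the pink cross

(moved 7.5; next 6.8)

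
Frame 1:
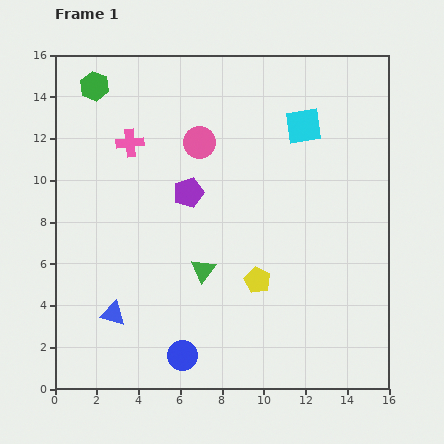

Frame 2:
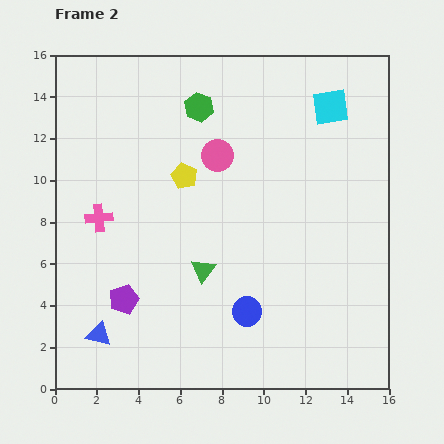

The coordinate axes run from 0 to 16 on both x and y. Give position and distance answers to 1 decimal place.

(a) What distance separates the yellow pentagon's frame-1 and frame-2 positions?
6.1

The yellow pentagon moved from (9.7, 5.2) to (6.2, 10.2), a distance of √(3.5² + 5.0²) ≈ 6.1.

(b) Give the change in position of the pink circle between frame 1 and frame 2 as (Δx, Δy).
(0.9, -0.6)

The pink circle was at (6.9, 11.8) in frame 1 and (7.8, 11.2) in frame 2.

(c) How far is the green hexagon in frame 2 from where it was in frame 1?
5.1

The green hexagon moved from (1.9, 14.5) to (6.9, 13.5), a distance of √(5.0² + 1.0²) ≈ 5.1.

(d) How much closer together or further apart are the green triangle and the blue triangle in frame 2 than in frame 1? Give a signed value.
+1.1

Distance in frame 1: 4.8. Distance in frame 2: 5.9.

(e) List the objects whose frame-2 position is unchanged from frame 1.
the green triangle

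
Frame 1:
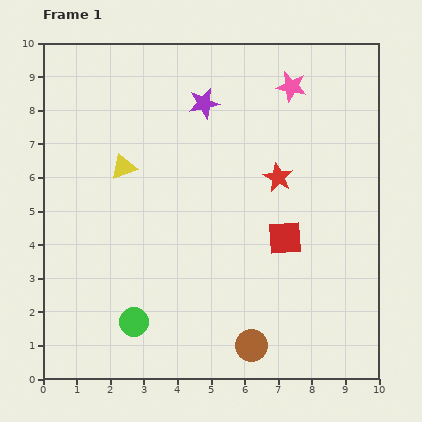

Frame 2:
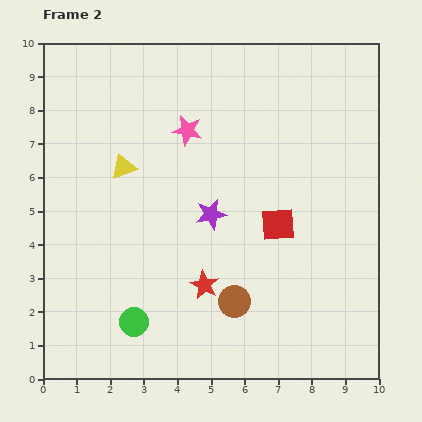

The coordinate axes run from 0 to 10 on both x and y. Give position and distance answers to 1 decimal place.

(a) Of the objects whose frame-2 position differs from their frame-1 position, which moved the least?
the red square

(moved 0.4)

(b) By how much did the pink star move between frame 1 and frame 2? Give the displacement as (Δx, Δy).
(-3.1, -1.3)

The pink star was at (7.4, 8.7) in frame 1 and (4.3, 7.4) in frame 2.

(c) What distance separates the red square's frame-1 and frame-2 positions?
0.4

The red square moved from (7.2, 4.2) to (7.0, 4.6), a distance of √(0.2² + 0.4²) ≈ 0.4.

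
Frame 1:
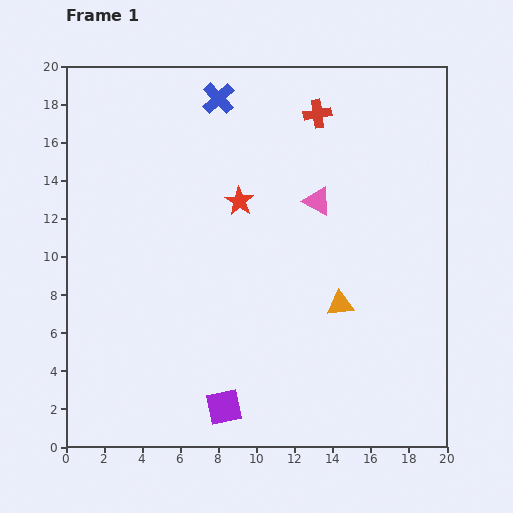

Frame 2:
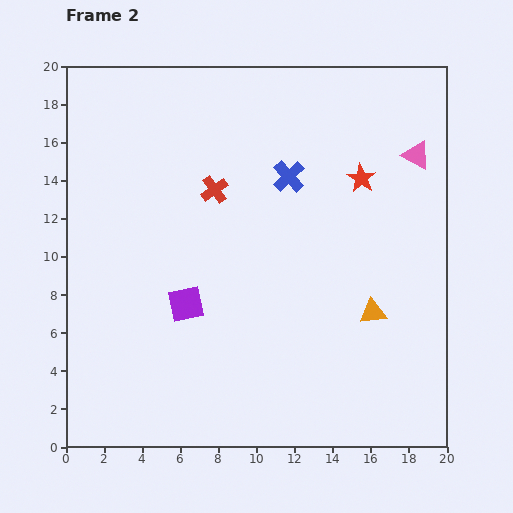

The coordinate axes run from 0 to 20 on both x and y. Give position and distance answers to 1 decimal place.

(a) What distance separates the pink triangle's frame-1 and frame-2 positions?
5.7

The pink triangle moved from (13.2, 12.9) to (18.4, 15.3), a distance of √(5.2² + 2.4²) ≈ 5.7.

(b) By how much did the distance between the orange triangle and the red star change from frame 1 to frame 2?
-0.6

Distance in frame 1: 7.6. Distance in frame 2: 7.0.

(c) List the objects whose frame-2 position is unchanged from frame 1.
none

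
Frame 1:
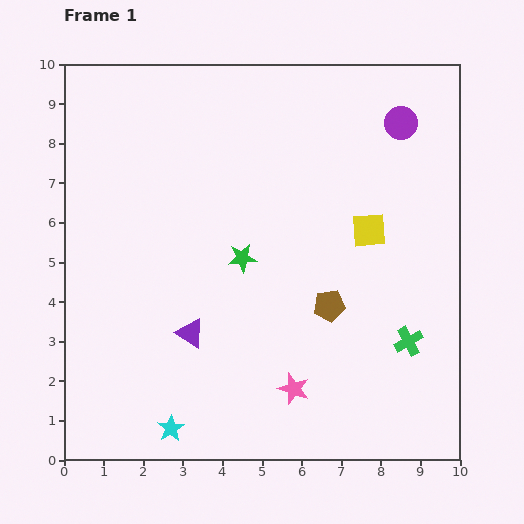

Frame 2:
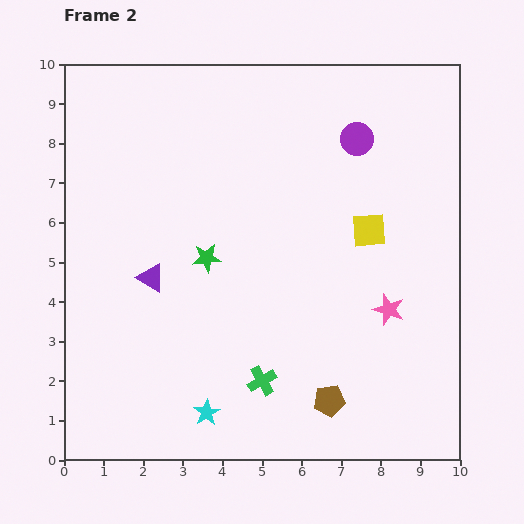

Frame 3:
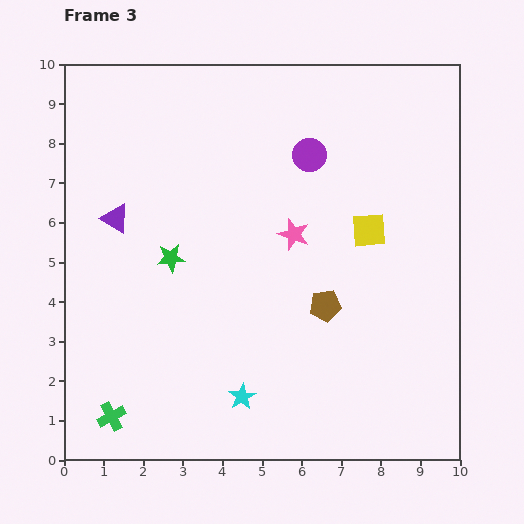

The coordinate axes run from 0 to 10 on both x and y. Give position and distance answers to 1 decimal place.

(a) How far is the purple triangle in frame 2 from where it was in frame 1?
1.7

The purple triangle moved from (3.2, 3.2) to (2.2, 4.6), a distance of √(1.0² + 1.4²) ≈ 1.7.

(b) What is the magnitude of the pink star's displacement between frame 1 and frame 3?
3.9

The pink star moved from (5.8, 1.8) to (5.8, 5.7), a distance of √(0.0² + 3.9²) ≈ 3.9.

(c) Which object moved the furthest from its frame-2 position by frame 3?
the green cross

(moved 3.9; next 3.1)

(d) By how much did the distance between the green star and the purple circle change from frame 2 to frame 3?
-0.4

Distance in frame 2: 4.8. Distance in frame 3: 4.4.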